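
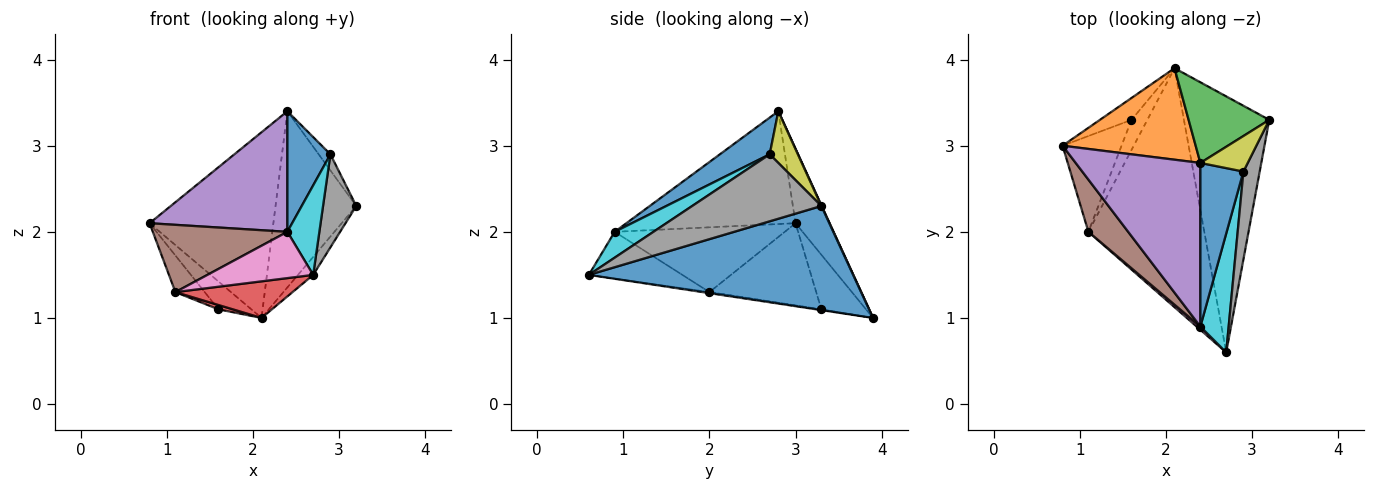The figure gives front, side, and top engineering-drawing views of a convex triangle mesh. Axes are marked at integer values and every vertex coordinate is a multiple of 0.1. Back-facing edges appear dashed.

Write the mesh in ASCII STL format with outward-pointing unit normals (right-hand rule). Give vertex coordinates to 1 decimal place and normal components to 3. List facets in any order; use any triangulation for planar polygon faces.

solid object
 facet normal 0.773 0.045 -0.633
  outer loop
   vertex 2.1 3.9 1.0
   vertex 3.2 3.3 2.3
   vertex 2.7 0.6 1.5
  endloop
 endfacet
 facet normal -0.240 0.871 0.429
  outer loop
   vertex 2.4 2.8 3.4
   vertex 2.1 3.9 1.0
   vertex 0.8 3.0 2.1
  endloop
 endfacet
 facet normal 0.004 0.909 0.416
  outer loop
   vertex 2.4 2.8 3.4
   vertex 3.2 3.3 2.3
   vertex 2.1 3.9 1.0
  endloop
 endfacet
 facet normal -0.009 -0.151 -0.988
  outer loop
   vertex 1.1 2.0 1.3
   vertex 2.1 3.9 1.0
   vertex 2.7 0.6 1.5
  endloop
 endfacet
 facet normal -0.589 -0.480 0.651
  outer loop
   vertex 2.4 0.9 2.0
   vertex 2.4 2.8 3.4
   vertex 0.8 3.0 2.1
  endloop
 endfacet
 facet normal -0.707 -0.559 0.434
  outer loop
   vertex 2.4 0.9 2.0
   vertex 0.8 3.0 2.1
   vertex 1.1 2.0 1.3
  endloop
 endfacet
 facet normal -0.661 -0.748 0.052
  outer loop
   vertex 2.4 0.9 2.0
   vertex 1.1 2.0 1.3
   vertex 2.7 0.6 1.5
  endloop
 endfacet
 facet normal 0.943 -0.242 0.229
  outer loop
   vertex 2.9 2.7 2.9
   vertex 2.7 0.6 1.5
   vertex 3.2 3.3 2.3
  endloop
 endfacet
 facet normal 0.705 0.294 0.646
  outer loop
   vertex 2.9 2.7 2.9
   vertex 3.2 3.3 2.3
   vertex 2.4 2.8 3.4
  endloop
 endfacet
 facet normal 0.589 -0.486 0.645
  outer loop
   vertex 2.9 2.7 2.9
   vertex 2.4 0.9 2.0
   vertex 2.7 0.6 1.5
  endloop
 endfacet
 facet normal 0.566 -0.489 0.664
  outer loop
   vertex 2.9 2.7 2.9
   vertex 2.4 2.8 3.4
   vertex 2.4 0.9 2.0
  endloop
 endfacet
 facet normal -0.730 0.538 -0.422
  outer loop
   vertex 1.6 3.3 1.1
   vertex 0.8 3.0 2.1
   vertex 2.1 3.9 1.0
  endloop
 endfacet
 facet normal -0.793 0.217 -0.569
  outer loop
   vertex 1.6 3.3 1.1
   vertex 1.1 2.0 1.3
   vertex 0.8 3.0 2.1
  endloop
 endfacet
 facet normal -0.028 -0.141 -0.990
  outer loop
   vertex 1.6 3.3 1.1
   vertex 2.1 3.9 1.0
   vertex 1.1 2.0 1.3
  endloop
 endfacet
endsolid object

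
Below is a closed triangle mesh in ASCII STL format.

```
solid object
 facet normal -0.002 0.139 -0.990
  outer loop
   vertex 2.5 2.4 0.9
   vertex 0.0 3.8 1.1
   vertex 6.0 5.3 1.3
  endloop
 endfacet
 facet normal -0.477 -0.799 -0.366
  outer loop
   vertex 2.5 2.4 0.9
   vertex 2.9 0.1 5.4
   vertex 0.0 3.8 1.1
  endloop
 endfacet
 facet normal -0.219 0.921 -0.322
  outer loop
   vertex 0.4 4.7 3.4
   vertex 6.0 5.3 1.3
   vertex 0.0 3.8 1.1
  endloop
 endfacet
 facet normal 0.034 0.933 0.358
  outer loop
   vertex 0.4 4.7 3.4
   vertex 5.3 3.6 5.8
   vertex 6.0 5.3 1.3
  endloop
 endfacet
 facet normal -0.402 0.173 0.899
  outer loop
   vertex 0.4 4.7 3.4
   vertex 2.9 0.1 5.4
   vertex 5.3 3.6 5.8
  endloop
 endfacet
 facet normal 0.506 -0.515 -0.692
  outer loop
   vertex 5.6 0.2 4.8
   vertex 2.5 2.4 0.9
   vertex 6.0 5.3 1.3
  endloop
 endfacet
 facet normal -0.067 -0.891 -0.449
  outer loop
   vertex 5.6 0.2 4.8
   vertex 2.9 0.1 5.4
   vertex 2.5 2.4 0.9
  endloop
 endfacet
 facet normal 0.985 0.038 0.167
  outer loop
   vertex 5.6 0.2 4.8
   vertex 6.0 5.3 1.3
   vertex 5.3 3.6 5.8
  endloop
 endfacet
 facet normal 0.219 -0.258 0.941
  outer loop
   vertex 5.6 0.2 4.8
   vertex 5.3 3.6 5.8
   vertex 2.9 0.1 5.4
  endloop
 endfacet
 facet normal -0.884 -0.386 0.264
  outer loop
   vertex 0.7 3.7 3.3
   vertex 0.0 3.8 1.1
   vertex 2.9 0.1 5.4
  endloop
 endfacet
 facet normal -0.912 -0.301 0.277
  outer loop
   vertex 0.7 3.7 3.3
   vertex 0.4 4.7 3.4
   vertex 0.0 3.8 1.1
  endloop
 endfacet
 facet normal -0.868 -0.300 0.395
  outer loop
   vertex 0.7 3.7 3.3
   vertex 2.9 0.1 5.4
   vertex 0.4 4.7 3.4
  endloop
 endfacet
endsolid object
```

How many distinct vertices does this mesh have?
8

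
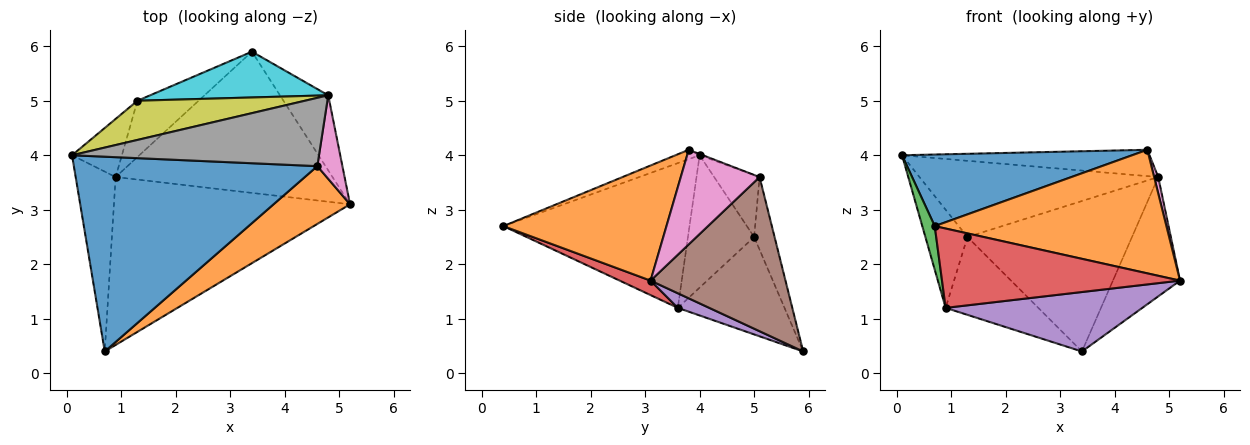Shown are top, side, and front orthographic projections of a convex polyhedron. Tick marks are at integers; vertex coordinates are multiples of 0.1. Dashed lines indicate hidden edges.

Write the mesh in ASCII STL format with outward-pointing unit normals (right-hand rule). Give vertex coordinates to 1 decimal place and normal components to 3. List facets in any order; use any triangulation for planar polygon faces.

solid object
 facet normal -0.036 -0.345 0.938
  outer loop
   vertex 4.6 3.8 4.1
   vertex 0.1 4.0 4.0
   vertex 0.7 0.4 2.7
  endloop
 endfacet
 facet normal 0.538 -0.764 0.357
  outer loop
   vertex 4.6 3.8 4.1
   vertex 0.7 0.4 2.7
   vertex 5.2 3.1 1.7
  endloop
 endfacet
 facet normal -0.962 -0.064 -0.266
  outer loop
   vertex 0.9 3.6 1.2
   vertex 0.7 0.4 2.7
   vertex 0.1 4.0 4.0
  endloop
 endfacet
 facet normal 0.055 -0.427 -0.903
  outer loop
   vertex 0.9 3.6 1.2
   vertex 5.2 3.1 1.7
   vertex 0.7 0.4 2.7
  endloop
 endfacet
 facet normal 0.062 -0.387 -0.920
  outer loop
   vertex 0.9 3.6 1.2
   vertex 3.4 5.9 0.4
   vertex 5.2 3.1 1.7
  endloop
 endfacet
 facet normal 0.862 0.429 -0.270
  outer loop
   vertex 4.8 5.1 3.6
   vertex 5.2 3.1 1.7
   vertex 3.4 5.9 0.4
  endloop
 endfacet
 facet normal 0.965 -0.050 0.256
  outer loop
   vertex 4.8 5.1 3.6
   vertex 4.6 3.8 4.1
   vertex 5.2 3.1 1.7
  endloop
 endfacet
 facet normal -0.005 0.360 0.933
  outer loop
   vertex 4.8 5.1 3.6
   vertex 0.1 4.0 4.0
   vertex 4.6 3.8 4.1
  endloop
 endfacet
 facet normal -0.167 0.877 0.451
  outer loop
   vertex 1.3 5.0 2.5
   vertex 0.1 4.0 4.0
   vertex 4.8 5.1 3.6
  endloop
 endfacet
 facet normal -0.118 0.950 0.289
  outer loop
   vertex 1.3 5.0 2.5
   vertex 4.8 5.1 3.6
   vertex 3.4 5.9 0.4
  endloop
 endfacet
 facet normal -0.804 0.511 -0.303
  outer loop
   vertex 1.3 5.0 2.5
   vertex 0.9 3.6 1.2
   vertex 0.1 4.0 4.0
  endloop
 endfacet
 facet normal -0.682 0.593 -0.428
  outer loop
   vertex 1.3 5.0 2.5
   vertex 3.4 5.9 0.4
   vertex 0.9 3.6 1.2
  endloop
 endfacet
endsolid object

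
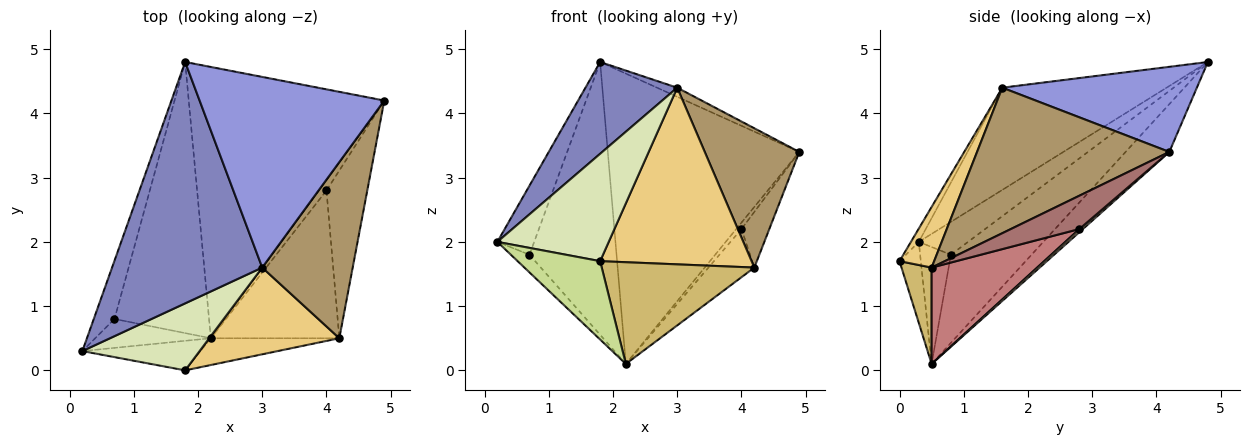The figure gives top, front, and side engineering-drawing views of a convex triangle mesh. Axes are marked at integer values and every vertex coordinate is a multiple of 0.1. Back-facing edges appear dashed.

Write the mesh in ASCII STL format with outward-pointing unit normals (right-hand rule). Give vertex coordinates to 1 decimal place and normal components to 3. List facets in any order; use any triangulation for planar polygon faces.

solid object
 facet normal -0.165 0.721 -0.673
  outer loop
   vertex 2.2 0.5 0.1
   vertex 1.8 4.8 4.8
   vertex 4.9 4.2 3.4
  endloop
 endfacet
 facet normal -0.537 -0.300 0.789
  outer loop
   vertex 3.0 1.6 4.4
   vertex 1.8 4.8 4.8
   vertex 0.2 0.3 2.0
  endloop
 endfacet
 facet normal 0.418 0.043 0.907
  outer loop
   vertex 3.0 1.6 4.4
   vertex 4.9 4.2 3.4
   vertex 1.8 4.8 4.8
  endloop
 endfacet
 facet normal -0.715 0.535 -0.451
  outer loop
   vertex 0.7 0.8 1.8
   vertex 0.2 0.3 2.0
   vertex 1.8 4.8 4.8
  endloop
 endfacet
 facet normal -0.653 0.395 -0.646
  outer loop
   vertex 0.7 0.8 1.8
   vertex 2.2 0.5 0.1
   vertex 0.2 0.3 2.0
  endloop
 endfacet
 facet normal -0.549 0.593 -0.589
  outer loop
   vertex 0.7 0.8 1.8
   vertex 1.8 4.8 4.8
   vertex 2.2 0.5 0.1
  endloop
 endfacet
 facet normal -0.235 -0.910 -0.343
  outer loop
   vertex 1.8 0.0 1.7
   vertex 0.2 0.3 2.0
   vertex 2.2 0.5 0.1
  endloop
 endfacet
 facet normal -0.060 -0.847 0.528
  outer loop
   vertex 1.8 0.0 1.7
   vertex 3.0 1.6 4.4
   vertex 0.2 0.3 2.0
  endloop
 endfacet
 facet normal 0.784 -0.385 0.487
  outer loop
   vertex 4.2 0.5 1.6
   vertex 4.9 4.2 3.4
   vertex 3.0 1.6 4.4
  endloop
 endfacet
 facet normal 0.187 -0.950 -0.250
  outer loop
   vertex 4.2 0.5 1.6
   vertex 1.8 0.0 1.7
   vertex 2.2 0.5 0.1
  endloop
 endfacet
 facet normal 0.201 -0.879 0.432
  outer loop
   vertex 4.2 0.5 1.6
   vertex 3.0 1.6 4.4
   vertex 1.8 0.0 1.7
  endloop
 endfacet
 facet normal 0.324 0.487 -0.811
  outer loop
   vertex 4.0 2.8 2.2
   vertex 2.2 0.5 0.1
   vertex 4.9 4.2 3.4
  endloop
 endfacet
 facet normal 0.613 0.249 -0.750
  outer loop
   vertex 4.0 2.8 2.2
   vertex 4.9 4.2 3.4
   vertex 4.2 0.5 1.6
  endloop
 endfacet
 facet normal 0.581 0.252 -0.774
  outer loop
   vertex 4.0 2.8 2.2
   vertex 4.2 0.5 1.6
   vertex 2.2 0.5 0.1
  endloop
 endfacet
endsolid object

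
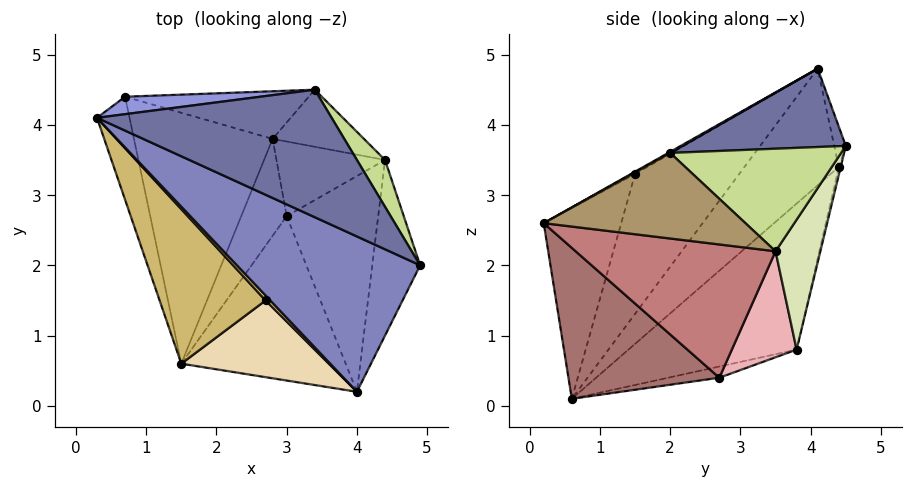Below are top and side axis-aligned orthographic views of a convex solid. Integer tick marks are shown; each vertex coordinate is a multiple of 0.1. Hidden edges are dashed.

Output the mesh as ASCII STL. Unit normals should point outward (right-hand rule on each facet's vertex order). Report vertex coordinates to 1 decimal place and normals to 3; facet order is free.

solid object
 facet normal 0.313 0.150 0.938
  outer loop
   vertex 3.4 4.5 3.7
   vertex 0.3 4.1 4.8
   vertex 4.9 2.0 3.6
  endloop
 endfacet
 facet normal 0.005 -0.488 0.873
  outer loop
   vertex 4.0 0.2 2.6
   vertex 4.9 2.0 3.6
   vertex 0.3 4.1 4.8
  endloop
 endfacet
 facet normal -0.058 0.979 0.193
  outer loop
   vertex 0.7 4.4 3.4
   vertex 0.3 4.1 4.8
   vertex 3.4 4.5 3.7
  endloop
 endfacet
 facet normal -0.010 0.973 -0.233
  outer loop
   vertex 0.7 4.4 3.4
   vertex 3.4 4.5 3.7
   vertex 2.8 3.8 0.8
  endloop
 endfacet
 facet normal -0.963 0.031 -0.269
  outer loop
   vertex 0.7 4.4 3.4
   vertex 1.5 0.6 0.1
   vertex 0.3 4.1 4.8
  endloop
 endfacet
 facet normal -0.663 0.407 -0.629
  outer loop
   vertex 0.7 4.4 3.4
   vertex 2.8 3.8 0.8
   vertex 1.5 0.6 0.1
  endloop
 endfacet
 facet normal 0.839 0.494 0.230
  outer loop
   vertex 4.4 3.5 2.2
   vertex 3.4 4.5 3.7
   vertex 4.9 2.0 3.6
  endloop
 endfacet
 facet normal 0.418 0.859 -0.294
  outer loop
   vertex 4.4 3.5 2.2
   vertex 2.8 3.8 0.8
   vertex 3.4 4.5 3.7
  endloop
 endfacet
 facet normal 0.861 -0.163 -0.482
  outer loop
   vertex 4.4 3.5 2.2
   vertex 4.9 2.0 3.6
   vertex 4.0 0.2 2.6
  endloop
 endfacet
 facet normal -0.540 -0.735 0.409
  outer loop
   vertex 2.7 1.5 3.3
   vertex 0.3 4.1 4.8
   vertex 1.5 0.6 0.1
  endloop
 endfacet
 facet normal -0.328 -0.681 0.655
  outer loop
   vertex 2.7 1.5 3.3
   vertex 4.0 0.2 2.6
   vertex 0.3 4.1 4.8
  endloop
 endfacet
 facet normal -0.527 -0.746 0.407
  outer loop
   vertex 2.7 1.5 3.3
   vertex 1.5 0.6 0.1
   vertex 4.0 0.2 2.6
  endloop
 endfacet
 facet normal 0.633 -0.353 -0.689
  outer loop
   vertex 3.0 2.7 0.4
   vertex 4.0 0.2 2.6
   vertex 1.5 0.6 0.1
  endloop
 endfacet
 facet normal 0.813 -0.166 -0.558
  outer loop
   vertex 3.0 2.7 0.4
   vertex 4.4 3.5 2.2
   vertex 4.0 0.2 2.6
  endloop
 endfacet
 facet normal -0.229 0.296 -0.928
  outer loop
   vertex 3.0 2.7 0.4
   vertex 1.5 0.6 0.1
   vertex 2.8 3.8 0.8
  endloop
 endfacet
 facet normal 0.652 0.361 -0.667
  outer loop
   vertex 3.0 2.7 0.4
   vertex 2.8 3.8 0.8
   vertex 4.4 3.5 2.2
  endloop
 endfacet
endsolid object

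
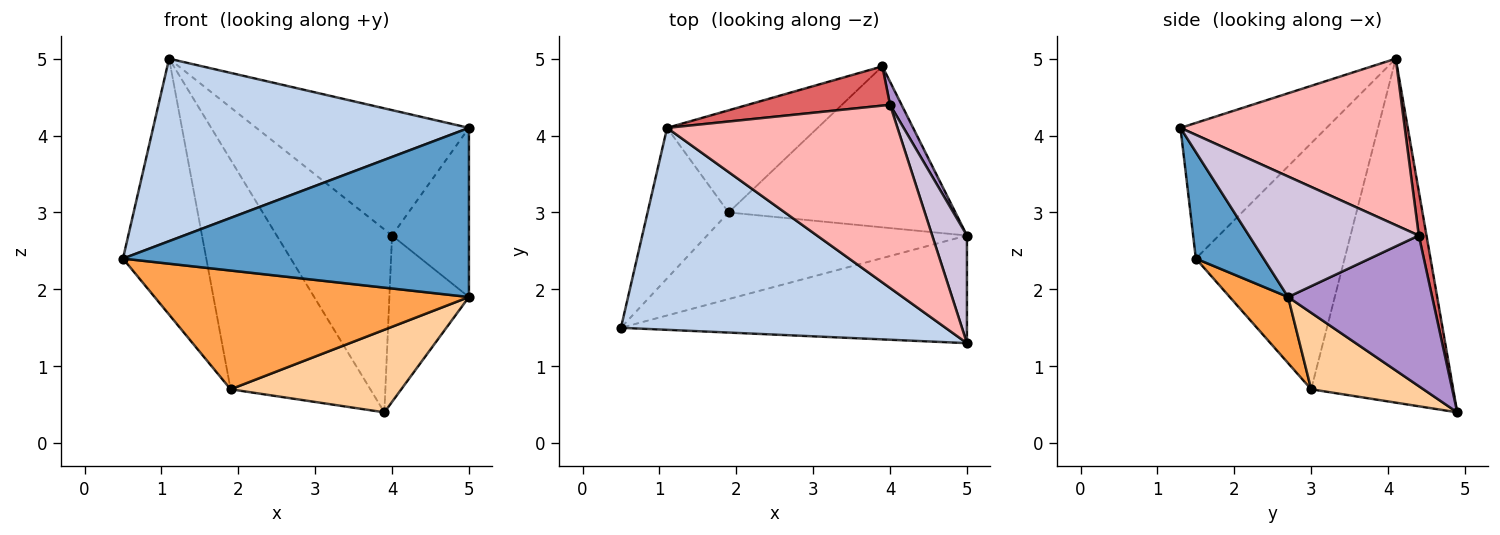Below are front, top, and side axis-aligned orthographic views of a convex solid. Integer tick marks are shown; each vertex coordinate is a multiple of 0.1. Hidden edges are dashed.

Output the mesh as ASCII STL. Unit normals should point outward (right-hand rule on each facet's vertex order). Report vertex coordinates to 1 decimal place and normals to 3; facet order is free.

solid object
 facet normal 0.163 -0.832 -0.530
  outer loop
   vertex 5.0 1.3 4.1
   vertex 0.5 1.5 2.4
   vertex 5.0 2.7 1.9
  endloop
 endfacet
 facet normal -0.296 -0.640 0.709
  outer loop
   vertex 5.0 1.3 4.1
   vertex 1.1 4.1 5.0
   vertex 0.5 1.5 2.4
  endloop
 endfacet
 facet normal 0.148 -0.799 -0.583
  outer loop
   vertex 1.9 3.0 0.7
   vertex 5.0 2.7 1.9
   vertex 0.5 1.5 2.4
  endloop
 endfacet
 facet normal 0.288 -0.437 -0.852
  outer loop
   vertex 1.9 3.0 0.7
   vertex 3.9 4.9 0.4
   vertex 5.0 2.7 1.9
  endloop
 endfacet
 facet normal -0.839 0.470 -0.276
  outer loop
   vertex 1.9 3.0 0.7
   vertex 0.5 1.5 2.4
   vertex 1.1 4.1 5.0
  endloop
 endfacet
 facet normal -0.681 0.669 -0.298
  outer loop
   vertex 1.9 3.0 0.7
   vertex 1.1 4.1 5.0
   vertex 3.9 4.9 0.4
  endloop
 endfacet
 facet normal 0.065 0.976 0.209
  outer loop
   vertex 4.0 4.4 2.7
   vertex 3.9 4.9 0.4
   vertex 1.1 4.1 5.0
  endloop
 endfacet
 facet normal 0.512 0.485 0.709
  outer loop
   vertex 4.0 4.4 2.7
   vertex 1.1 4.1 5.0
   vertex 5.0 1.3 4.1
  endloop
 endfacet
 facet normal 0.873 0.482 0.067
  outer loop
   vertex 4.0 4.4 2.7
   vertex 5.0 2.7 1.9
   vertex 3.9 4.9 0.4
  endloop
 endfacet
 facet normal 0.881 0.399 0.254
  outer loop
   vertex 4.0 4.4 2.7
   vertex 5.0 1.3 4.1
   vertex 5.0 2.7 1.9
  endloop
 endfacet
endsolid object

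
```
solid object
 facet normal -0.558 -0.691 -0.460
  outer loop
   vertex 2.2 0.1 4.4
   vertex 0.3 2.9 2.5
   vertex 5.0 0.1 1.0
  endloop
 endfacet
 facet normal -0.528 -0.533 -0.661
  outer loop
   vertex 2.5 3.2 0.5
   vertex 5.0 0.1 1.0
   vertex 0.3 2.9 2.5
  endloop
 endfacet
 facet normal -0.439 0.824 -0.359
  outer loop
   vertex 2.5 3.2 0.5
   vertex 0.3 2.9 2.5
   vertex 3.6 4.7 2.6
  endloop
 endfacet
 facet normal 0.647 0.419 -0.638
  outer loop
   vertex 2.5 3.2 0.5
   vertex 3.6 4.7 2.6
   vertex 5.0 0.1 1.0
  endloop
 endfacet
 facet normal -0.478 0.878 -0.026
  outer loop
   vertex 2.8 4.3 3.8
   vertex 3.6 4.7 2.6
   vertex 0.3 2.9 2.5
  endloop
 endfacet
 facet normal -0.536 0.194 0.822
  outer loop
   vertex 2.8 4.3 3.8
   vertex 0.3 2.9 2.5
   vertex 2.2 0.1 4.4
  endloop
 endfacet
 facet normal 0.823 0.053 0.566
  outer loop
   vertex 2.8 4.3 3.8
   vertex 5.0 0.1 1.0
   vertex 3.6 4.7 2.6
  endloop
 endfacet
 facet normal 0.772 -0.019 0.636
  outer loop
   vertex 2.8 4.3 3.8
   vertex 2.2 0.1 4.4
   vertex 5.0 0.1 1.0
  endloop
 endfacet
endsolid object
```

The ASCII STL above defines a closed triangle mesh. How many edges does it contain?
12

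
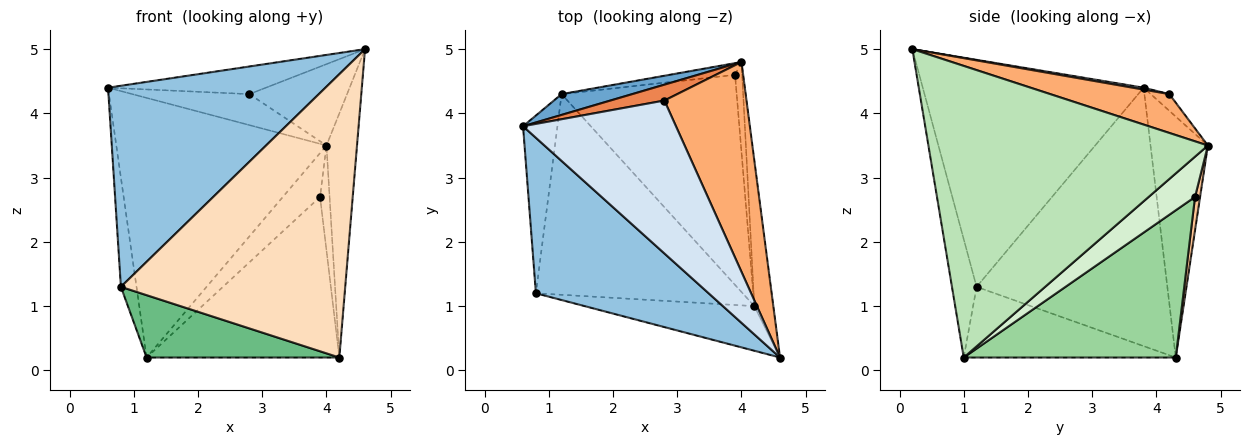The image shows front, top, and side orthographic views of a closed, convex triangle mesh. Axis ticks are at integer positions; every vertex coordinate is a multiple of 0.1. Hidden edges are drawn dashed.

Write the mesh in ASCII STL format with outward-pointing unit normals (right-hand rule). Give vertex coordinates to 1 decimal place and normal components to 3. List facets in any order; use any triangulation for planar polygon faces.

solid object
 facet normal -0.263 0.962 0.077
  outer loop
   vertex 1.2 4.3 0.2
   vertex 0.6 3.8 4.4
   vertex 4.0 4.8 3.5
  endloop
 endfacet
 facet normal -0.626 -0.617 0.477
  outer loop
   vertex 0.8 1.2 1.3
   vertex 4.6 0.2 5.0
   vertex 0.6 3.8 4.4
  endloop
 endfacet
 facet normal -0.988 0.081 -0.132
  outer loop
   vertex 0.8 1.2 1.3
   vertex 0.6 3.8 4.4
   vertex 1.2 4.3 0.2
  endloop
 endfacet
 facet normal 0.012 0.178 0.984
  outer loop
   vertex 2.8 4.2 4.3
   vertex 0.6 3.8 4.4
   vertex 4.6 0.2 5.0
  endloop
 endfacet
 facet normal -0.140 0.881 0.451
  outer loop
   vertex 2.8 4.2 4.3
   vertex 4.0 4.8 3.5
   vertex 0.6 3.8 4.4
  endloop
 endfacet
 facet normal 0.403 0.331 0.853
  outer loop
   vertex 2.8 4.2 4.3
   vertex 4.6 0.2 5.0
   vertex 4.0 4.8 3.5
  endloop
 endfacet
 facet normal 0.130 0.958 -0.256
  outer loop
   vertex 3.9 4.6 2.7
   vertex 1.2 4.3 0.2
   vertex 4.0 4.8 3.5
  endloop
 endfacet
 facet normal -0.108 -0.982 -0.155
  outer loop
   vertex 4.2 1.0 0.2
   vertex 4.6 0.2 5.0
   vertex 0.8 1.2 1.3
  endloop
 endfacet
 facet normal -0.310 -0.282 -0.908
  outer loop
   vertex 4.2 1.0 0.2
   vertex 0.8 1.2 1.3
   vertex 1.2 4.3 0.2
  endloop
 endfacet
 facet normal 0.556 0.505 -0.661
  outer loop
   vertex 4.2 1.0 0.2
   vertex 1.2 4.3 0.2
   vertex 3.9 4.6 2.7
  endloop
 endfacet
 facet normal 0.992 0.108 -0.065
  outer loop
   vertex 4.2 1.0 0.2
   vertex 4.0 4.8 3.5
   vertex 4.6 0.2 5.0
  endloop
 endfacet
 facet normal 0.965 0.199 -0.170
  outer loop
   vertex 4.2 1.0 0.2
   vertex 3.9 4.6 2.7
   vertex 4.0 4.8 3.5
  endloop
 endfacet
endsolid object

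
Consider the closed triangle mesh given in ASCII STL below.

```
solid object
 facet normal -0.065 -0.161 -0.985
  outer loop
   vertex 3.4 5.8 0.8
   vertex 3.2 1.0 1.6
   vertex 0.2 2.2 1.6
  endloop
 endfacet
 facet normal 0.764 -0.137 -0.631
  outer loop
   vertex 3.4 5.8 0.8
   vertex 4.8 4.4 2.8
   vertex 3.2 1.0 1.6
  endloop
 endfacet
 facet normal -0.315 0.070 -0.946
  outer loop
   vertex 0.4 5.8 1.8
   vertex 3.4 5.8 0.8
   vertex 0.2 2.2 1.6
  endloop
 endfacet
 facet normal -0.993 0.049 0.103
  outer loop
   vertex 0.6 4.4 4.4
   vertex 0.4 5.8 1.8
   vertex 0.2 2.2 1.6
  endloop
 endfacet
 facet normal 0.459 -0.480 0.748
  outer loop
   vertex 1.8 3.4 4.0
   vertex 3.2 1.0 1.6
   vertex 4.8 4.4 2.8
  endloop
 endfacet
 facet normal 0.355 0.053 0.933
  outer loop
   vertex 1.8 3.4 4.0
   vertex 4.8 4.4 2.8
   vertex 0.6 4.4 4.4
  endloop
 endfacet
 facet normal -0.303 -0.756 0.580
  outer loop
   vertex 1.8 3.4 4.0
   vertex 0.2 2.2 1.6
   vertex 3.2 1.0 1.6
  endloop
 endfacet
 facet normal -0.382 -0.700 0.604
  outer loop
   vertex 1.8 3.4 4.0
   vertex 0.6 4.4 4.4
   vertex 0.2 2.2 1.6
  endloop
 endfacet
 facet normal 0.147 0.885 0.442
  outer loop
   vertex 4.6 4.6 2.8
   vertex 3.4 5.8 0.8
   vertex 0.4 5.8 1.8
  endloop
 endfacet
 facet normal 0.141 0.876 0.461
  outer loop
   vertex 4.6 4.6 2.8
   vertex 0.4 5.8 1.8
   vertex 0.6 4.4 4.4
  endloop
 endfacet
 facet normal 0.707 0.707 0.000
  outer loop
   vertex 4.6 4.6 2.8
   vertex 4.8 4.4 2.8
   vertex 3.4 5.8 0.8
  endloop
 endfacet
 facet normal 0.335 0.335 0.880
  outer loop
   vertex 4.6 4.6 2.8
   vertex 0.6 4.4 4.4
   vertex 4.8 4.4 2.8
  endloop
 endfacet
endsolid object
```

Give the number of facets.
12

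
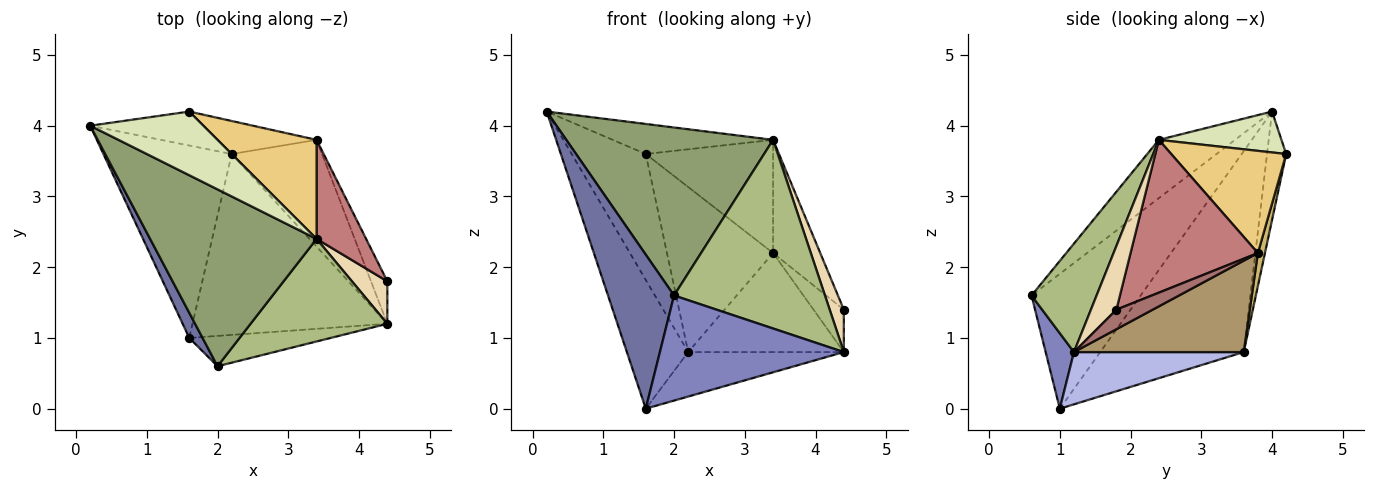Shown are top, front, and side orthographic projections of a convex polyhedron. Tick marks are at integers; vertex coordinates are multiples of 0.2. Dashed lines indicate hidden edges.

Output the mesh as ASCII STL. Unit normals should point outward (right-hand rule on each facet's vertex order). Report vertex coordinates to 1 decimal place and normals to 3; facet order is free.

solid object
 facet normal -0.853 -0.516 0.084
  outer loop
   vertex 1.6 1.0 0.0
   vertex 2.0 0.6 1.6
   vertex 0.2 4.0 4.2
  endloop
 endfacet
 facet normal 0.146 -0.950 -0.274
  outer loop
   vertex 1.6 1.0 0.0
   vertex 4.4 1.2 0.8
   vertex 2.0 0.6 1.6
  endloop
 endfacet
 facet normal -0.793 0.339 -0.506
  outer loop
   vertex 2.2 3.6 0.8
   vertex 1.6 1.0 0.0
   vertex 0.2 4.0 4.2
  endloop
 endfacet
 facet normal 0.252 0.231 -0.940
  outer loop
   vertex 2.2 3.6 0.8
   vertex 4.4 1.2 0.8
   vertex 1.6 1.0 0.0
  endloop
 endfacet
 facet normal -0.246 -0.668 0.703
  outer loop
   vertex 3.4 2.4 3.8
   vertex 0.2 4.0 4.2
   vertex 2.0 0.6 1.6
  endloop
 endfacet
 facet normal 0.354 -0.822 0.447
  outer loop
   vertex 3.4 2.4 3.8
   vertex 2.0 0.6 1.6
   vertex 4.4 1.2 0.8
  endloop
 endfacet
 facet normal -0.242 0.937 -0.253
  outer loop
   vertex 1.6 4.2 3.6
   vertex 2.2 3.6 0.8
   vertex 0.2 4.0 4.2
  endloop
 endfacet
 facet normal 0.310 0.406 0.860
  outer loop
   vertex 1.6 4.2 3.6
   vertex 0.2 4.0 4.2
   vertex 3.4 2.4 3.8
  endloop
 endfacet
 facet normal 0.596 0.546 -0.589
  outer loop
   vertex 3.4 3.8 2.2
   vertex 4.4 1.2 0.8
   vertex 2.2 3.6 0.8
  endloop
 endfacet
 facet normal 0.065 0.978 -0.196
  outer loop
   vertex 3.4 3.8 2.2
   vertex 2.2 3.6 0.8
   vertex 1.6 4.2 3.6
  endloop
 endfacet
 facet normal 0.562 0.622 0.545
  outer loop
   vertex 3.4 3.8 2.2
   vertex 1.6 4.2 3.6
   vertex 3.4 2.4 3.8
  endloop
 endfacet
 facet normal 0.786 -0.437 0.437
  outer loop
   vertex 4.4 1.8 1.4
   vertex 3.4 2.4 3.8
   vertex 4.4 1.2 0.8
  endloop
 endfacet
 facet normal 0.647 0.539 -0.539
  outer loop
   vertex 4.4 1.8 1.4
   vertex 4.4 1.2 0.8
   vertex 3.4 3.8 2.2
  endloop
 endfacet
 facet normal 0.897 0.332 0.291
  outer loop
   vertex 4.4 1.8 1.4
   vertex 3.4 3.8 2.2
   vertex 3.4 2.4 3.8
  endloop
 endfacet
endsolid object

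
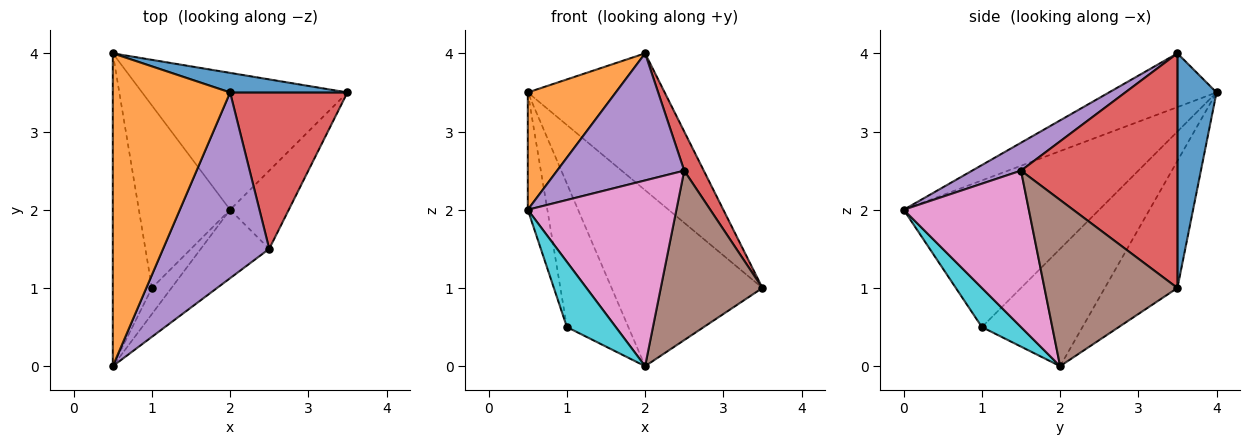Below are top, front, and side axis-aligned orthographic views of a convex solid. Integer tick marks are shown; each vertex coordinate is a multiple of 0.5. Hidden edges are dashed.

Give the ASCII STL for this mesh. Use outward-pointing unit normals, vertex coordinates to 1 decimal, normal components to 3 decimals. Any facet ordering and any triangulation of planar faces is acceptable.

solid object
 facet normal 0.272 0.953 0.136
  outer loop
   vertex 2.0 3.5 4.0
   vertex 3.5 3.5 1.0
   vertex 0.5 4.0 3.5
  endloop
 endfacet
 facet normal -0.394 -0.323 0.860
  outer loop
   vertex 2.0 3.5 4.0
   vertex 0.5 4.0 3.5
   vertex 0.5 0.0 2.0
  endloop
 endfacet
 facet normal -0.355 0.738 -0.574
  outer loop
   vertex 2.0 2.0 0.0
   vertex 0.5 4.0 3.5
   vertex 3.5 3.5 1.0
  endloop
 endfacet
 facet normal 0.889 -0.111 0.444
  outer loop
   vertex 2.5 1.5 2.5
   vertex 3.5 3.5 1.0
   vertex 2.0 3.5 4.0
  endloop
 endfacet
 facet normal 0.212 -0.552 0.807
  outer loop
   vertex 2.5 1.5 2.5
   vertex 2.0 3.5 4.0
   vertex 0.5 0.0 2.0
  endloop
 endfacet
 facet normal 0.765 -0.585 -0.270
  outer loop
   vertex 2.5 1.5 2.5
   vertex 2.0 2.0 0.0
   vertex 3.5 3.5 1.0
  endloop
 endfacet
 facet normal 0.620 -0.736 -0.271
  outer loop
   vertex 2.5 1.5 2.5
   vertex 0.5 0.0 2.0
   vertex 2.0 2.0 0.0
  endloop
 endfacet
 facet normal -0.962 0.096 -0.256
  outer loop
   vertex 1.0 1.0 0.5
   vertex 0.5 0.0 2.0
   vertex 0.5 4.0 3.5
  endloop
 endfacet
 facet normal -0.711 0.434 -0.553
  outer loop
   vertex 1.0 1.0 0.5
   vertex 0.5 4.0 3.5
   vertex 2.0 2.0 0.0
  endloop
 endfacet
 facet normal 0.596 -0.745 -0.298
  outer loop
   vertex 1.0 1.0 0.5
   vertex 2.0 2.0 0.0
   vertex 0.5 0.0 2.0
  endloop
 endfacet
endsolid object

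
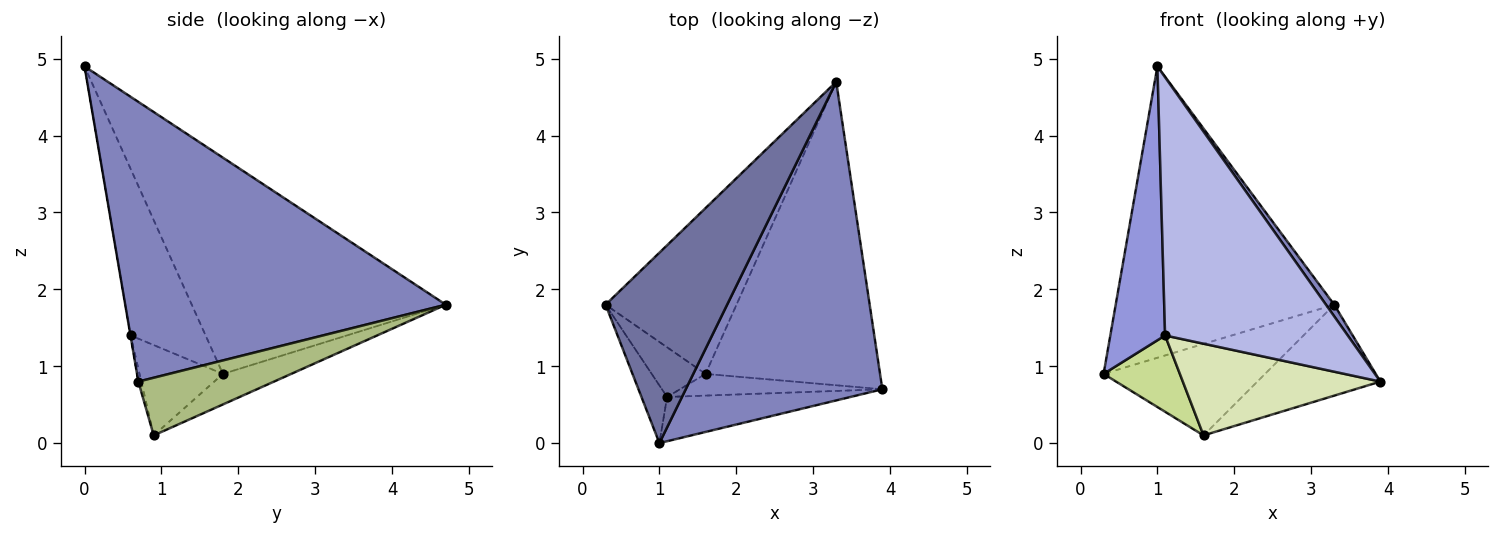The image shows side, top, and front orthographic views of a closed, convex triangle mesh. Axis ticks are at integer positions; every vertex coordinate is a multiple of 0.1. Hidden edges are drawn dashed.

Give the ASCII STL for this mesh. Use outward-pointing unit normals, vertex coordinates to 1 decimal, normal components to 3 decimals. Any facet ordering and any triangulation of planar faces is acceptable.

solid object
 facet normal -0.697 0.600 0.392
  outer loop
   vertex 1.0 0.0 4.9
   vertex 3.3 4.7 1.8
   vertex 0.3 1.8 0.9
  endloop
 endfacet
 facet normal 0.818 -0.021 0.575
  outer loop
   vertex 1.0 0.0 4.9
   vertex 3.9 0.7 0.8
   vertex 3.3 4.7 1.8
  endloop
 endfacet
 facet normal -0.801 -0.586 -0.123
  outer loop
   vertex 1.1 0.6 1.4
   vertex 1.0 0.0 4.9
   vertex 0.3 1.8 0.9
  endloop
 endfacet
 facet normal -0.001 -0.986 -0.169
  outer loop
   vertex 1.1 0.6 1.4
   vertex 3.9 0.7 0.8
   vertex 1.0 0.0 4.9
  endloop
 endfacet
 facet normal -0.200 0.473 -0.858
  outer loop
   vertex 1.6 0.9 0.1
   vertex 0.3 1.8 0.9
   vertex 3.3 4.7 1.8
  endloop
 endfacet
 facet normal 0.302 0.274 -0.913
  outer loop
   vertex 1.6 0.9 0.1
   vertex 3.3 4.7 1.8
   vertex 3.9 0.7 0.8
  endloop
 endfacet
 facet normal -0.675 -0.618 -0.402
  outer loop
   vertex 1.6 0.9 0.1
   vertex 1.1 0.6 1.4
   vertex 0.3 1.8 0.9
  endloop
 endfacet
 facet normal -0.015 -0.973 -0.230
  outer loop
   vertex 1.6 0.9 0.1
   vertex 3.9 0.7 0.8
   vertex 1.1 0.6 1.4
  endloop
 endfacet
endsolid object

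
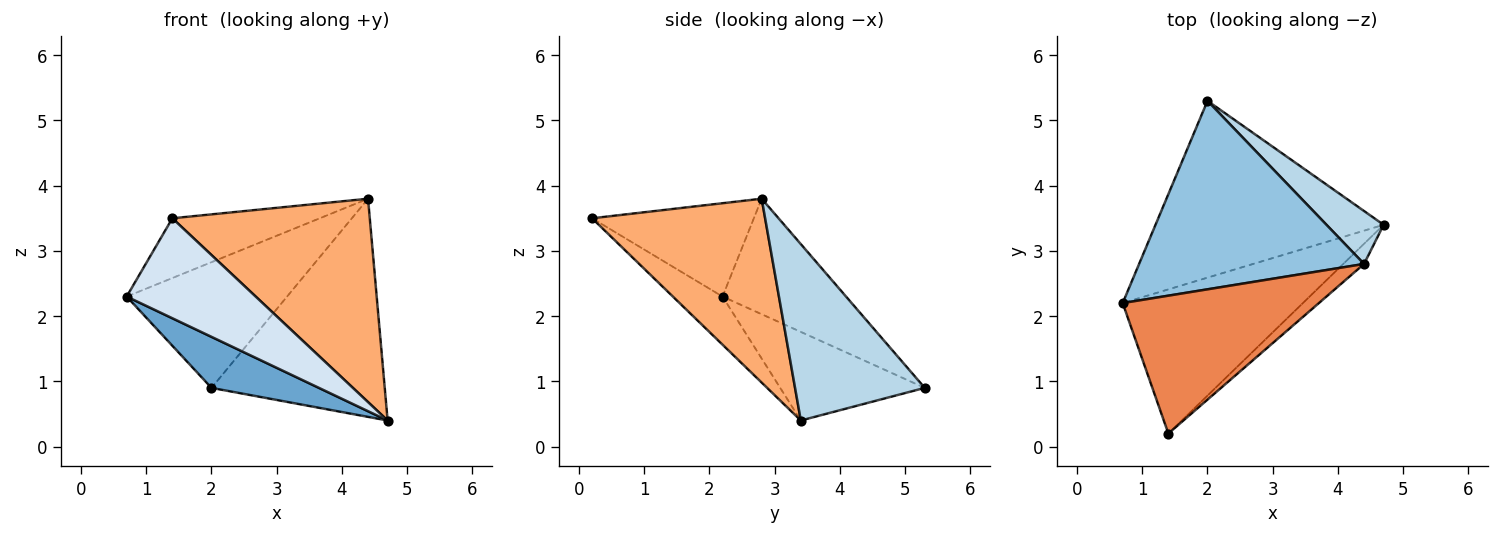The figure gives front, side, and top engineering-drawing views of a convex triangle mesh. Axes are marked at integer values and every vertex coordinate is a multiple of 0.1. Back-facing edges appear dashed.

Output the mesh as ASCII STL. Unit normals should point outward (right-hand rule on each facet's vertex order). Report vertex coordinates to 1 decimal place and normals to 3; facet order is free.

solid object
 facet normal -0.350 -0.260 -0.900
  outer loop
   vertex 2.0 5.3 0.9
   vertex 4.7 3.4 0.4
   vertex 0.7 2.2 2.3
  endloop
 endfacet
 facet normal -0.393 0.510 0.765
  outer loop
   vertex 4.4 2.8 3.8
   vertex 2.0 5.3 0.9
   vertex 0.7 2.2 2.3
  endloop
 endfacet
 facet normal 0.588 0.786 0.191
  outer loop
   vertex 4.4 2.8 3.8
   vertex 4.7 3.4 0.4
   vertex 2.0 5.3 0.9
  endloop
 endfacet
 facet normal -0.214 -0.557 -0.803
  outer loop
   vertex 1.4 0.2 3.5
   vertex 0.7 2.2 2.3
   vertex 4.7 3.4 0.4
  endloop
 endfacet
 facet normal -0.400 0.365 0.841
  outer loop
   vertex 1.4 0.2 3.5
   vertex 4.4 2.8 3.8
   vertex 0.7 2.2 2.3
  endloop
 endfacet
 facet normal 0.657 -0.750 -0.074
  outer loop
   vertex 1.4 0.2 3.5
   vertex 4.7 3.4 0.4
   vertex 4.4 2.8 3.8
  endloop
 endfacet
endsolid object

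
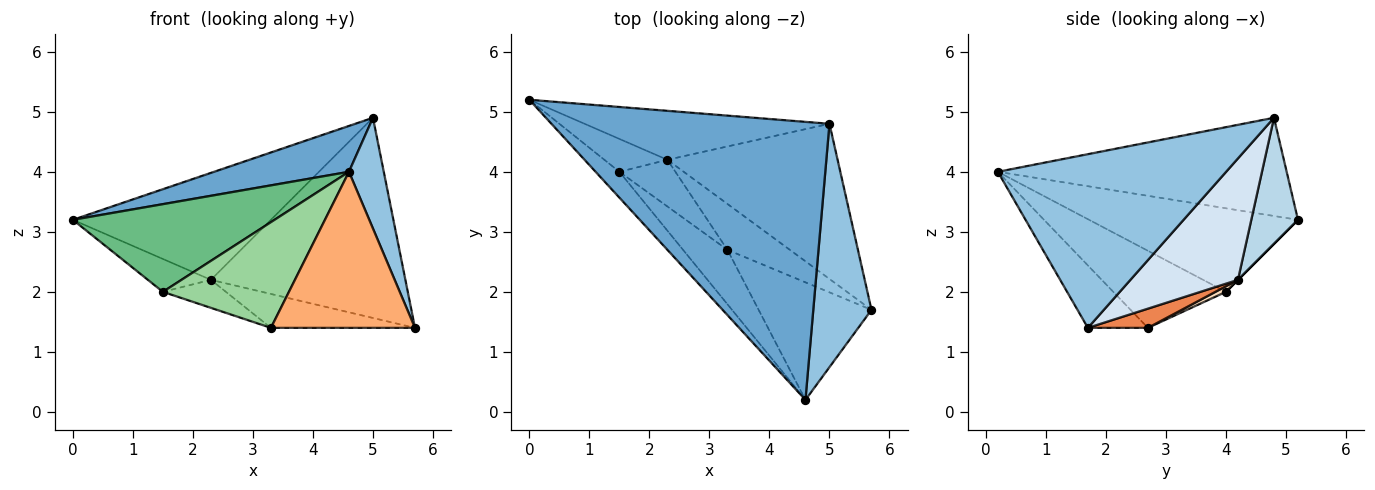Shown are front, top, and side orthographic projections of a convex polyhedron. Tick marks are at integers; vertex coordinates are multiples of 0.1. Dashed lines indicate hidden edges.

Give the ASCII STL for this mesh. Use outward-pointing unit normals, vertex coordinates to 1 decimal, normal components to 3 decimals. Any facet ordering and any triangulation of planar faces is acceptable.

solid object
 facet normal -0.329 -0.154 0.932
  outer loop
   vertex 4.6 0.2 4.0
   vertex 5.0 4.8 4.9
   vertex 0.0 5.2 3.2
  endloop
 endfacet
 facet normal 0.938 -0.143 0.314
  outer loop
   vertex 4.6 0.2 4.0
   vertex 5.7 1.7 1.4
   vertex 5.0 4.8 4.9
  endloop
 endfacet
 facet normal 0.210 0.889 -0.407
  outer loop
   vertex 2.3 4.2 2.2
   vertex 0.0 5.2 3.2
   vertex 5.0 4.8 4.9
  endloop
 endfacet
 facet normal 0.400 0.724 -0.561
  outer loop
   vertex 2.3 4.2 2.2
   vertex 5.0 4.8 4.9
   vertex 5.7 1.7 1.4
  endloop
 endfacet
 facet normal 0.240 0.577 -0.781
  outer loop
   vertex 3.3 2.7 1.4
   vertex 2.3 4.2 2.2
   vertex 5.7 1.7 1.4
  endloop
 endfacet
 facet normal -0.316 -0.758 -0.571
  outer loop
   vertex 3.3 2.7 1.4
   vertex 5.7 1.7 1.4
   vertex 4.6 0.2 4.0
  endloop
 endfacet
 facet normal 0.000 0.707 -0.707
  outer loop
   vertex 1.5 4.0 2.0
   vertex 0.0 5.2 3.2
   vertex 2.3 4.2 2.2
  endloop
 endfacet
 facet normal 0.085 0.513 -0.854
  outer loop
   vertex 1.5 4.0 2.0
   vertex 2.3 4.2 2.2
   vertex 3.3 2.7 1.4
  endloop
 endfacet
 facet normal -0.705 -0.680 -0.201
  outer loop
   vertex 1.5 4.0 2.0
   vertex 4.6 0.2 4.0
   vertex 0.0 5.2 3.2
  endloop
 endfacet
 facet normal -0.622 -0.696 -0.358
  outer loop
   vertex 1.5 4.0 2.0
   vertex 3.3 2.7 1.4
   vertex 4.6 0.2 4.0
  endloop
 endfacet
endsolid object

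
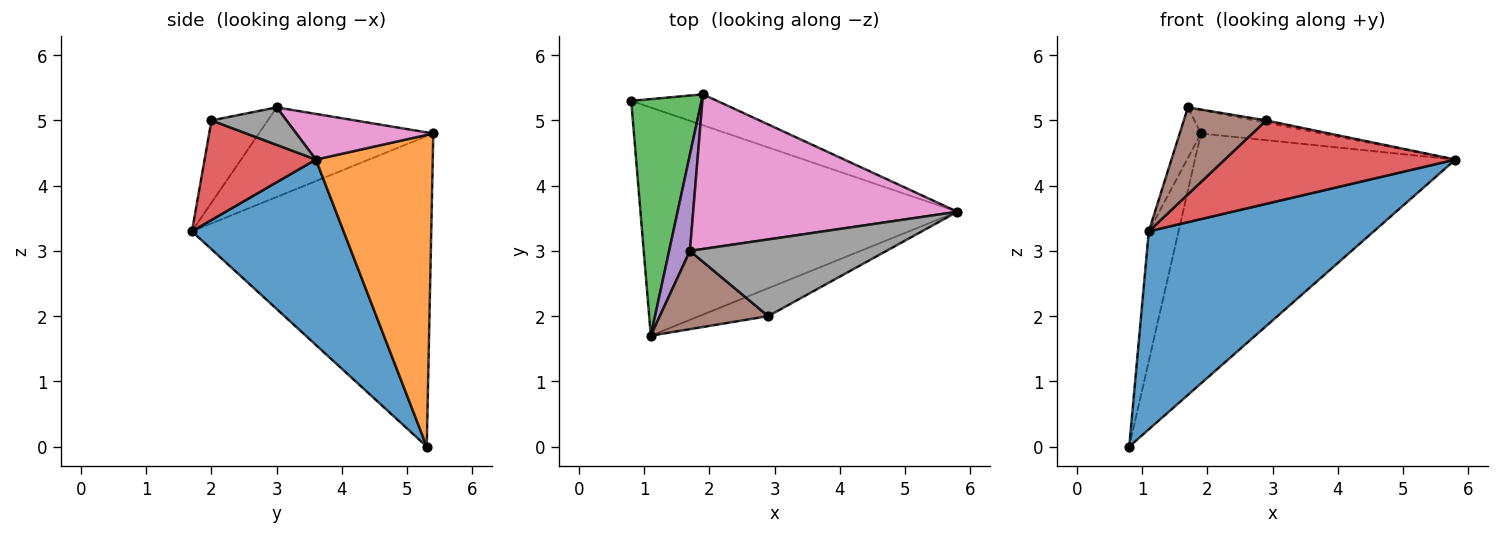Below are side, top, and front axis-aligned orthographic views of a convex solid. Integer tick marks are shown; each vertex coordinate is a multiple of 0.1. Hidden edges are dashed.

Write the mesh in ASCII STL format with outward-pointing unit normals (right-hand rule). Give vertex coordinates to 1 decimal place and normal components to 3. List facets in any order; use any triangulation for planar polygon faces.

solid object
 facet normal 0.404 -0.600 -0.691
  outer loop
   vertex 1.1 1.7 3.3
   vertex 0.8 5.3 0.0
   vertex 5.8 3.6 4.4
  endloop
 endfacet
 facet normal 0.407 0.907 -0.112
  outer loop
   vertex 1.9 5.4 4.8
   vertex 5.8 3.6 4.4
   vertex 0.8 5.3 0.0
  endloop
 endfacet
 facet normal -0.968 0.120 0.219
  outer loop
   vertex 1.9 5.4 4.8
   vertex 0.8 5.3 0.0
   vertex 1.1 1.7 3.3
  endloop
 endfacet
 facet normal 0.416 -0.862 -0.288
  outer loop
   vertex 2.9 2.0 5.0
   vertex 1.1 1.7 3.3
   vertex 5.8 3.6 4.4
  endloop
 endfacet
 facet normal -0.967 0.118 0.225
  outer loop
   vertex 1.7 3.0 5.2
   vertex 1.9 5.4 4.8
   vertex 1.1 1.7 3.3
  endloop
 endfacet
 facet normal -0.453 -0.663 0.596
  outer loop
   vertex 1.7 3.0 5.2
   vertex 1.1 1.7 3.3
   vertex 2.9 2.0 5.0
  endloop
 endfacet
 facet normal 0.168 0.148 0.974
  outer loop
   vertex 1.7 3.0 5.2
   vertex 5.8 3.6 4.4
   vertex 1.9 5.4 4.8
  endloop
 endfacet
 facet normal 0.187 0.029 0.982
  outer loop
   vertex 1.7 3.0 5.2
   vertex 2.9 2.0 5.0
   vertex 5.8 3.6 4.4
  endloop
 endfacet
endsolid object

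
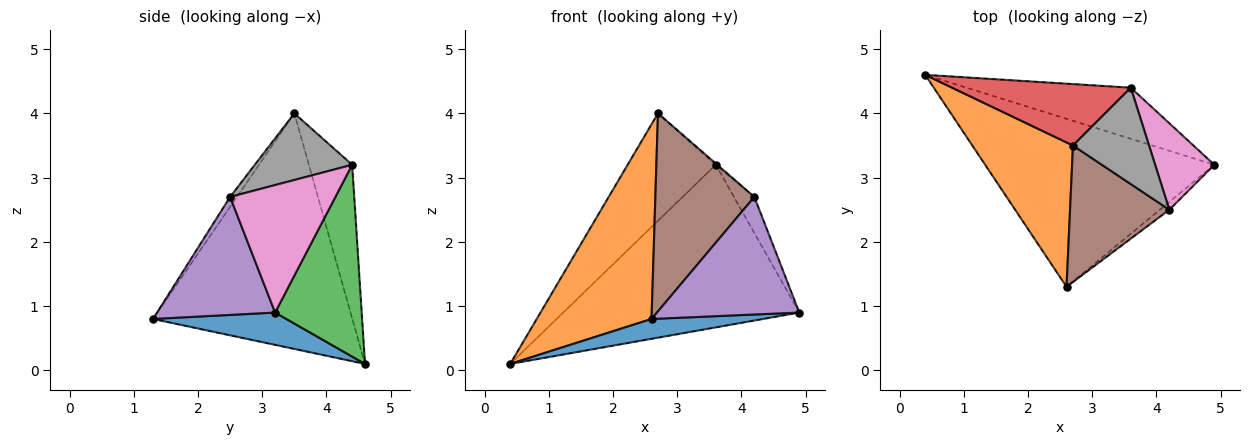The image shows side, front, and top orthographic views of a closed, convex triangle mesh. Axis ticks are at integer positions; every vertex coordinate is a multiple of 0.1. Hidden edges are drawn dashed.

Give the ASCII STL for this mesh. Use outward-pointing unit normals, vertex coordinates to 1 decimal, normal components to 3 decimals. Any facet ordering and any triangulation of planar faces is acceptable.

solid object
 facet normal 0.139 -0.116 -0.983
  outer loop
   vertex 2.6 1.3 0.8
   vertex 0.4 4.6 0.1
   vertex 4.9 3.2 0.9
  endloop
 endfacet
 facet normal -0.813 -0.468 0.347
  outer loop
   vertex 2.7 3.5 4.0
   vertex 0.4 4.6 0.1
   vertex 2.6 1.3 0.8
  endloop
 endfacet
 facet normal 0.330 0.900 -0.283
  outer loop
   vertex 3.6 4.4 3.2
   vertex 4.9 3.2 0.9
   vertex 0.4 4.6 0.1
  endloop
 endfacet
 facet normal -0.392 0.798 0.457
  outer loop
   vertex 3.6 4.4 3.2
   vertex 0.4 4.6 0.1
   vertex 2.7 3.5 4.0
  endloop
 endfacet
 facet normal 0.637 -0.769 -0.051
  outer loop
   vertex 4.2 2.5 2.7
   vertex 2.6 1.3 0.8
   vertex 4.9 3.2 0.9
  endloop
 endfacet
 facet normal -0.057 -0.822 0.567
  outer loop
   vertex 4.2 2.5 2.7
   vertex 2.7 3.5 4.0
   vertex 2.6 1.3 0.8
  endloop
 endfacet
 facet normal 0.893 0.173 0.415
  outer loop
   vertex 4.2 2.5 2.7
   vertex 4.9 3.2 0.9
   vertex 3.6 4.4 3.2
  endloop
 endfacet
 facet normal 0.659 0.010 0.752
  outer loop
   vertex 4.2 2.5 2.7
   vertex 3.6 4.4 3.2
   vertex 2.7 3.5 4.0
  endloop
 endfacet
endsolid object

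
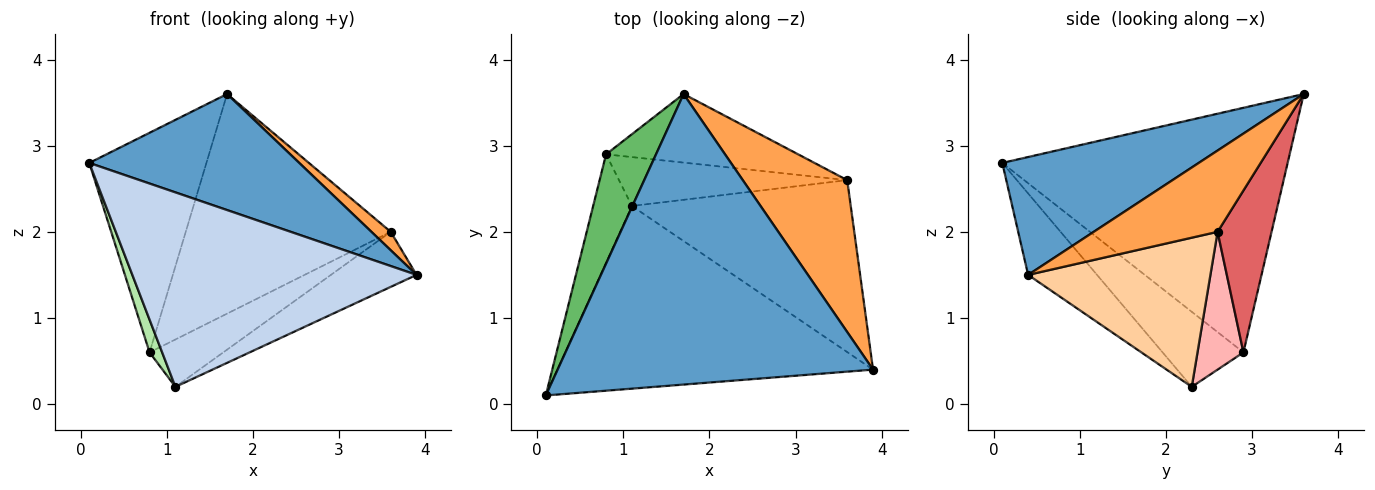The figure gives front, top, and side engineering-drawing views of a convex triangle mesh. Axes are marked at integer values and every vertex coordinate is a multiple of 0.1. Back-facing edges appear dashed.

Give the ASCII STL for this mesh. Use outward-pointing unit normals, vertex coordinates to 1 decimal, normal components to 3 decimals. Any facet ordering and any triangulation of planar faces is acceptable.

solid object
 facet normal 0.328 -0.350 0.877
  outer loop
   vertex 1.7 3.6 3.6
   vertex 0.1 0.1 2.8
   vertex 3.9 0.4 1.5
  endloop
 endfacet
 facet normal -0.174 -0.718 -0.674
  outer loop
   vertex 1.1 2.3 0.2
   vertex 3.9 0.4 1.5
   vertex 0.1 0.1 2.8
  endloop
 endfacet
 facet normal 0.611 -0.095 0.786
  outer loop
   vertex 3.6 2.6 2.0
   vertex 1.7 3.6 3.6
   vertex 3.9 0.4 1.5
  endloop
 endfacet
 facet normal 0.544 0.256 -0.799
  outer loop
   vertex 3.6 2.6 2.0
   vertex 3.9 0.4 1.5
   vertex 1.1 2.3 0.2
  endloop
 endfacet
 facet normal -0.909 0.373 0.186
  outer loop
   vertex 0.8 2.9 0.6
   vertex 0.1 0.1 2.8
   vertex 1.7 3.6 3.6
  endloop
 endfacet
 facet normal -0.880 -0.137 -0.454
  outer loop
   vertex 0.8 2.9 0.6
   vertex 1.1 2.3 0.2
   vertex 0.1 0.1 2.8
  endloop
 endfacet
 facet normal 0.244 0.926 -0.289
  outer loop
   vertex 0.8 2.9 0.6
   vertex 1.7 3.6 3.6
   vertex 3.6 2.6 2.0
  endloop
 endfacet
 facet normal 0.398 0.638 -0.659
  outer loop
   vertex 0.8 2.9 0.6
   vertex 3.6 2.6 2.0
   vertex 1.1 2.3 0.2
  endloop
 endfacet
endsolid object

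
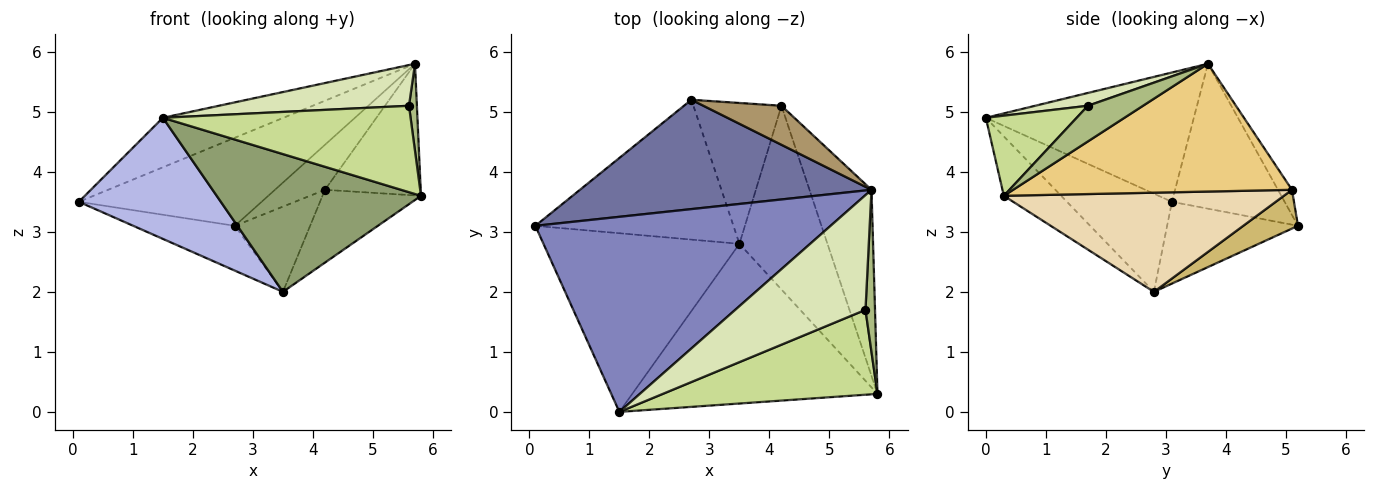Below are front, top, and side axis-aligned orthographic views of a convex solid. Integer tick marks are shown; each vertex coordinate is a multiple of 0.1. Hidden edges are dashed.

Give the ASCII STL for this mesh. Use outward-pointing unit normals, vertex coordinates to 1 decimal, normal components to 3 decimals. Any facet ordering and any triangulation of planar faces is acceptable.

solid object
 facet normal -0.361 0.585 0.726
  outer loop
   vertex 5.7 3.7 5.8
   vertex 2.7 5.2 3.1
   vertex 0.1 3.1 3.5
  endloop
 endfacet
 facet normal -0.391 0.226 0.892
  outer loop
   vertex 1.5 0.0 4.9
   vertex 5.7 3.7 5.8
   vertex 0.1 3.1 3.5
  endloop
 endfacet
 facet normal -0.366 0.284 -0.886
  outer loop
   vertex 3.5 2.8 2.0
   vertex 0.1 3.1 3.5
   vertex 2.7 5.2 3.1
  endloop
 endfacet
 facet normal -0.383 -0.518 -0.765
  outer loop
   vertex 3.5 2.8 2.0
   vertex 1.5 0.0 4.9
   vertex 0.1 3.1 3.5
  endloop
 endfacet
 facet normal -0.180 -0.643 -0.745
  outer loop
   vertex 3.5 2.8 2.0
   vertex 5.8 0.3 3.6
   vertex 1.5 0.0 4.9
  endloop
 endfacet
 facet normal 0.957 -0.137 0.256
  outer loop
   vertex 5.6 1.7 5.1
   vertex 5.8 0.3 3.6
   vertex 5.7 3.7 5.8
  endloop
 endfacet
 facet normal 0.253 -0.690 0.678
  outer loop
   vertex 5.6 1.7 5.1
   vertex 1.5 0.0 4.9
   vertex 5.8 0.3 3.6
  endloop
 endfacet
 facet normal 0.092 -0.333 0.938
  outer loop
   vertex 5.6 1.7 5.1
   vertex 5.7 3.7 5.8
   vertex 1.5 0.0 4.9
  endloop
 endfacet
 facet normal -0.207 0.739 0.641
  outer loop
   vertex 4.2 5.1 3.7
   vertex 2.7 5.2 3.1
   vertex 5.7 3.7 5.8
  endloop
 endfacet
 facet normal 0.353 0.484 -0.801
  outer loop
   vertex 4.2 5.1 3.7
   vertex 3.5 2.8 2.0
   vertex 2.7 5.2 3.1
  endloop
 endfacet
 facet normal 0.860 0.295 -0.417
  outer loop
   vertex 4.2 5.1 3.7
   vertex 5.7 3.7 5.8
   vertex 5.8 0.3 3.6
  endloop
 endfacet
 facet normal 0.723 0.254 -0.642
  outer loop
   vertex 4.2 5.1 3.7
   vertex 5.8 0.3 3.6
   vertex 3.5 2.8 2.0
  endloop
 endfacet
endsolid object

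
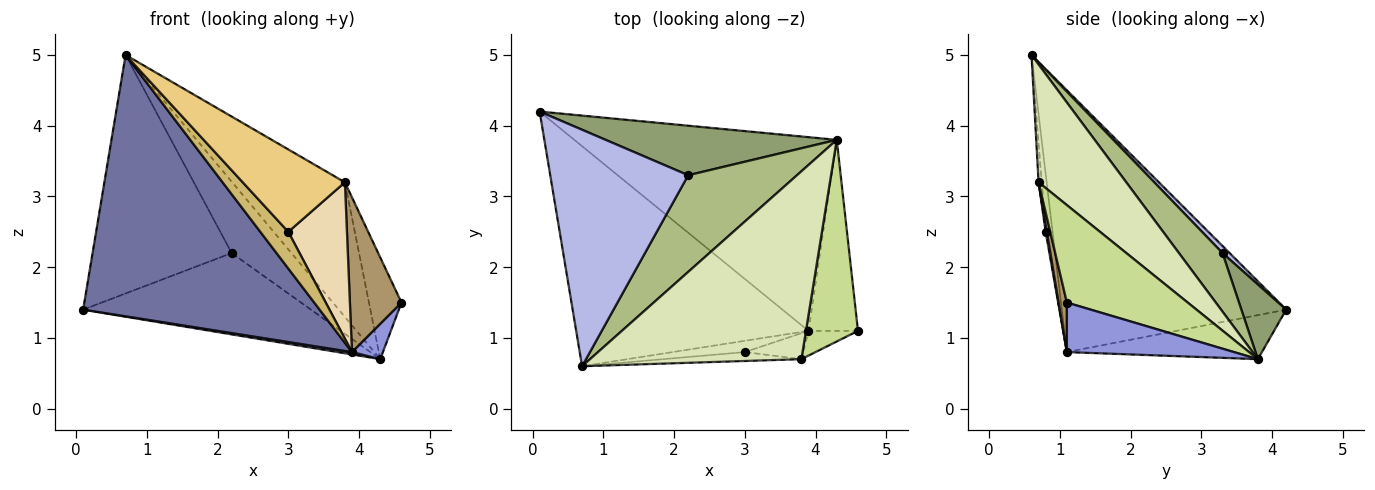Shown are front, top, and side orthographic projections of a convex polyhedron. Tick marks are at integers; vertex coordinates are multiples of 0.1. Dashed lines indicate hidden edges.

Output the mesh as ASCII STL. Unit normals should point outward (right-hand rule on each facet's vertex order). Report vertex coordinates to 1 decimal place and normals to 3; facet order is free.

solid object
 facet normal -0.587 -0.619 -0.521
  outer loop
   vertex 3.9 1.1 0.8
   vertex 0.7 0.6 5.0
   vertex 0.1 4.2 1.4
  endloop
 endfacet
 facet normal -0.165 -0.012 -0.986
  outer loop
   vertex 3.9 1.1 0.8
   vertex 0.1 4.2 1.4
   vertex 4.3 3.8 0.7
  endloop
 endfacet
 facet normal 0.701 -0.130 -0.701
  outer loop
   vertex 3.9 1.1 0.8
   vertex 4.3 3.8 0.7
   vertex 4.6 1.1 1.5
  endloop
 endfacet
 facet normal 0.036 0.710 0.704
  outer loop
   vertex 2.2 3.3 2.2
   vertex 0.1 4.2 1.4
   vertex 0.7 0.6 5.0
  endloop
 endfacet
 facet normal 0.166 0.842 0.513
  outer loop
   vertex 2.2 3.3 2.2
   vertex 4.3 3.8 0.7
   vertex 0.1 4.2 1.4
  endloop
 endfacet
 facet normal 0.398 0.545 0.738
  outer loop
   vertex 2.2 3.3 2.2
   vertex 0.7 0.6 5.0
   vertex 4.3 3.8 0.7
  endloop
 endfacet
 facet normal 0.858 0.231 0.458
  outer loop
   vertex 3.8 0.7 3.2
   vertex 4.6 1.1 1.5
   vertex 4.3 3.8 0.7
  endloop
 endfacet
 facet normal 0.413 0.531 0.740
  outer loop
   vertex 3.8 0.7 3.2
   vertex 4.3 3.8 0.7
   vertex 0.7 0.6 5.0
  endloop
 endfacet
 facet normal 0.156 -0.975 -0.156
  outer loop
   vertex 3.8 0.7 3.2
   vertex 3.9 1.1 0.8
   vertex 4.6 1.1 1.5
  endloop
 endfacet
 facet normal -0.230 -0.930 -0.286
  outer loop
   vertex 3.0 0.8 2.5
   vertex 0.7 0.6 5.0
   vertex 3.9 1.1 0.8
  endloop
 endfacet
 facet normal -0.030 -0.994 -0.107
  outer loop
   vertex 3.0 0.8 2.5
   vertex 3.8 0.7 3.2
   vertex 0.7 0.6 5.0
  endloop
 endfacet
 facet normal 0.020 -0.986 -0.164
  outer loop
   vertex 3.0 0.8 2.5
   vertex 3.9 1.1 0.8
   vertex 3.8 0.7 3.2
  endloop
 endfacet
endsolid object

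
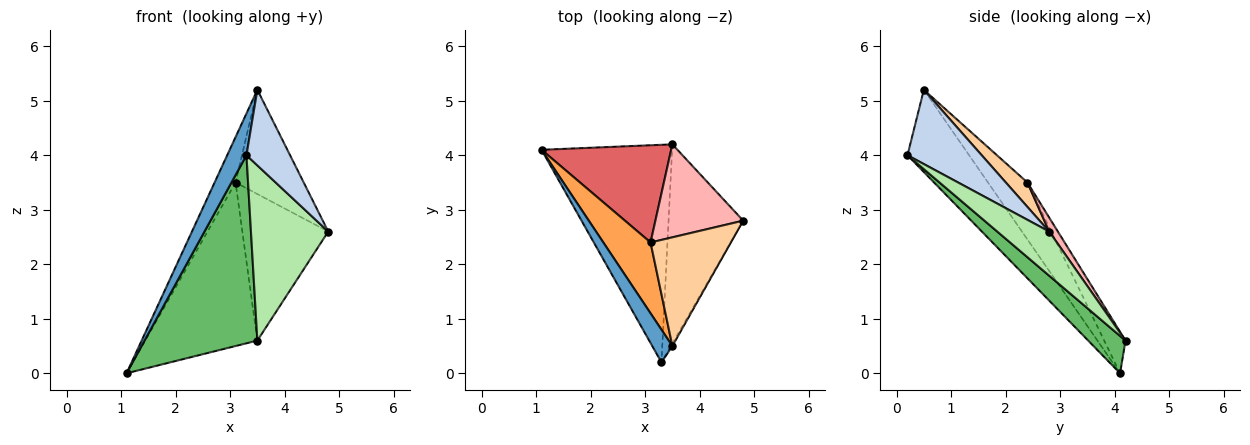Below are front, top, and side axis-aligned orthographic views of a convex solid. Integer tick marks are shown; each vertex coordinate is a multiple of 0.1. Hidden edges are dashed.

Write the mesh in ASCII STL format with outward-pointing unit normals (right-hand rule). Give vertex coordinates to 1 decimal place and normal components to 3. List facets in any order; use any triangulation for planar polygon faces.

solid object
 facet normal -0.929 -0.291 0.228
  outer loop
   vertex 3.5 0.5 5.2
   vertex 1.1 4.1 0.0
   vertex 3.3 0.2 4.0
  endloop
 endfacet
 facet normal 0.862 -0.507 -0.017
  outer loop
   vertex 3.5 0.5 5.2
   vertex 3.3 0.2 4.0
   vertex 4.8 2.8 2.6
  endloop
 endfacet
 facet normal -0.712 0.379 0.591
  outer loop
   vertex 3.1 2.4 3.5
   vertex 1.1 4.1 0.0
   vertex 3.5 0.5 5.2
  endloop
 endfacet
 facet normal 0.214 0.676 0.705
  outer loop
   vertex 3.1 2.4 3.5
   vertex 3.5 0.5 5.2
   vertex 4.8 2.8 2.6
  endloop
 endfacet
 facet normal 0.211 -0.639 -0.739
  outer loop
   vertex 3.5 4.2 0.6
   vertex 3.3 0.2 4.0
   vertex 1.1 4.1 0.0
  endloop
 endfacet
 facet normal 0.406 -0.604 -0.686
  outer loop
   vertex 3.5 4.2 0.6
   vertex 4.8 2.8 2.6
   vertex 3.3 0.2 4.0
  endloop
 endfacet
 facet normal -0.161 0.848 0.504
  outer loop
   vertex 3.5 4.2 0.6
   vertex 1.1 4.1 0.0
   vertex 3.1 2.4 3.5
  endloop
 endfacet
 facet normal 0.085 0.841 0.534
  outer loop
   vertex 3.5 4.2 0.6
   vertex 3.1 2.4 3.5
   vertex 4.8 2.8 2.6
  endloop
 endfacet
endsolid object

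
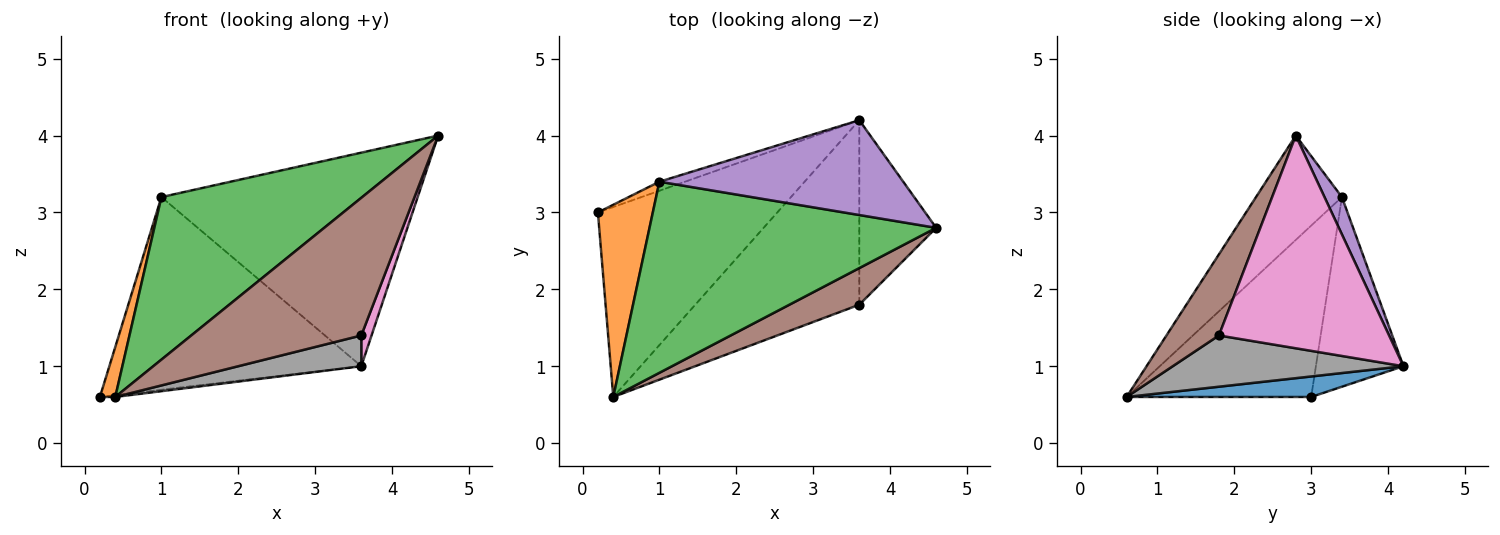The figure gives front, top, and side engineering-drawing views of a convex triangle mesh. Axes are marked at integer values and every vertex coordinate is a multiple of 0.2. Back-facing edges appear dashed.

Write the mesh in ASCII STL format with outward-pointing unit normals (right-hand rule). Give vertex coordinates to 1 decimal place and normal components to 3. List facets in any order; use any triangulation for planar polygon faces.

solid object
 facet normal 0.114 0.009 -0.993
  outer loop
   vertex 3.6 4.2 1.0
   vertex 0.4 0.6 0.6
   vertex 0.2 3.0 0.6
  endloop
 endfacet
 facet normal -0.949 -0.079 0.304
  outer loop
   vertex 1.0 3.4 3.2
   vertex 0.2 3.0 0.6
   vertex 0.4 0.6 0.6
  endloop
 endfacet
 facet normal -0.267 -0.624 0.734
  outer loop
   vertex 1.0 3.4 3.2
   vertex 0.4 0.6 0.6
   vertex 4.6 2.8 4.0
  endloop
 endfacet
 facet normal -0.328 0.944 -0.044
  outer loop
   vertex 1.0 3.4 3.2
   vertex 3.6 4.2 1.0
   vertex 0.2 3.0 0.6
  endloop
 endfacet
 facet normal 0.062 0.912 0.405
  outer loop
   vertex 1.0 3.4 3.2
   vertex 4.6 2.8 4.0
   vertex 3.6 4.2 1.0
  endloop
 endfacet
 facet normal 0.286 -0.926 0.246
  outer loop
   vertex 3.6 1.8 1.4
   vertex 4.6 2.8 4.0
   vertex 0.4 0.6 0.6
  endloop
 endfacet
 facet normal 0.939 -0.057 -0.339
  outer loop
   vertex 3.6 1.8 1.4
   vertex 3.6 4.2 1.0
   vertex 4.6 2.8 4.0
  endloop
 endfacet
 facet normal 0.295 -0.157 -0.943
  outer loop
   vertex 3.6 1.8 1.4
   vertex 0.4 0.6 0.6
   vertex 3.6 4.2 1.0
  endloop
 endfacet
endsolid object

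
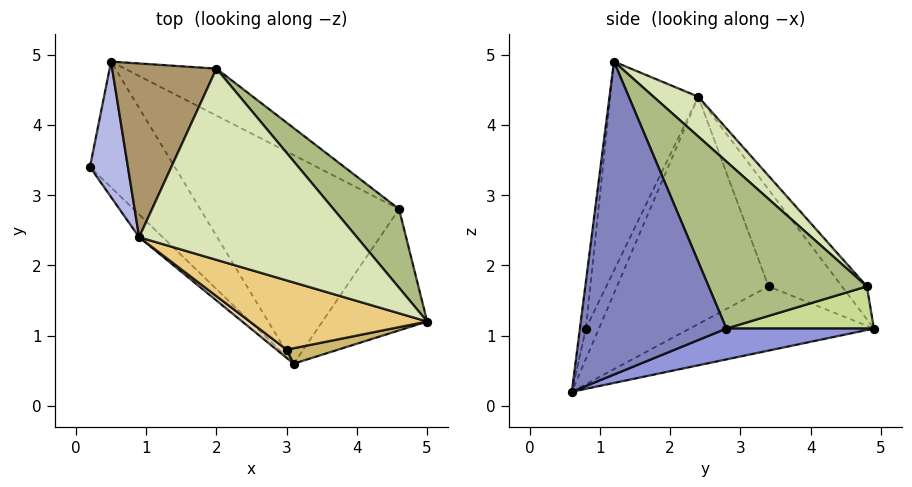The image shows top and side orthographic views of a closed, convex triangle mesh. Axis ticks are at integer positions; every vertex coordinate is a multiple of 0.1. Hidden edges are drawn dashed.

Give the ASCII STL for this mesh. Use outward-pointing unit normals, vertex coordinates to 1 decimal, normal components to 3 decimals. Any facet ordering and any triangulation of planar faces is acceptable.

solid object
 facet normal -0.592 -0.194 -0.782
  outer loop
   vertex 3.1 0.6 0.2
   vertex 0.2 3.4 1.7
   vertex 0.5 4.9 1.1
  endloop
 endfacet
 facet normal 0.842 -0.459 -0.282
  outer loop
   vertex 4.6 2.8 1.1
   vertex 5.0 1.2 4.9
   vertex 3.1 0.6 0.2
  endloop
 endfacet
 facet normal 0.147 0.287 -0.947
  outer loop
   vertex 4.6 2.8 1.1
   vertex 3.1 0.6 0.2
   vertex 0.5 4.9 1.1
  endloop
 endfacet
 facet normal -0.884 0.315 0.346
  outer loop
   vertex 0.9 2.4 4.4
   vertex 0.5 4.9 1.1
   vertex 0.2 3.4 1.7
  endloop
 endfacet
 facet normal -0.712 -0.698 -0.074
  outer loop
   vertex 0.9 2.4 4.4
   vertex 0.2 3.4 1.7
   vertex 3.1 0.6 0.2
  endloop
 endfacet
 facet normal 0.626 0.740 0.246
  outer loop
   vertex 2.0 4.8 1.7
   vertex 5.0 1.2 4.9
   vertex 4.6 2.8 1.1
  endloop
 endfacet
 facet normal 0.324 0.632 -0.704
  outer loop
   vertex 2.0 4.8 1.7
   vertex 4.6 2.8 1.1
   vertex 0.5 4.9 1.1
  endloop
 endfacet
 facet normal 0.126 0.716 0.687
  outer loop
   vertex 2.0 4.8 1.7
   vertex 0.9 2.4 4.4
   vertex 5.0 1.2 4.9
  endloop
 endfacet
 facet normal -0.192 0.771 0.607
  outer loop
   vertex 2.0 4.8 1.7
   vertex 0.5 4.9 1.1
   vertex 0.9 2.4 4.4
  endloop
 endfacet
 facet normal -0.177 -0.965 0.195
  outer loop
   vertex 3.0 0.8 1.1
   vertex 3.1 0.6 0.2
   vertex 5.0 1.2 4.9
  endloop
 endfacet
 facet normal -0.300 -0.919 0.255
  outer loop
   vertex 3.0 0.8 1.1
   vertex 5.0 1.2 4.9
   vertex 0.9 2.4 4.4
  endloop
 endfacet
 facet normal -0.442 -0.885 0.147
  outer loop
   vertex 3.0 0.8 1.1
   vertex 0.9 2.4 4.4
   vertex 3.1 0.6 0.2
  endloop
 endfacet
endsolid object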